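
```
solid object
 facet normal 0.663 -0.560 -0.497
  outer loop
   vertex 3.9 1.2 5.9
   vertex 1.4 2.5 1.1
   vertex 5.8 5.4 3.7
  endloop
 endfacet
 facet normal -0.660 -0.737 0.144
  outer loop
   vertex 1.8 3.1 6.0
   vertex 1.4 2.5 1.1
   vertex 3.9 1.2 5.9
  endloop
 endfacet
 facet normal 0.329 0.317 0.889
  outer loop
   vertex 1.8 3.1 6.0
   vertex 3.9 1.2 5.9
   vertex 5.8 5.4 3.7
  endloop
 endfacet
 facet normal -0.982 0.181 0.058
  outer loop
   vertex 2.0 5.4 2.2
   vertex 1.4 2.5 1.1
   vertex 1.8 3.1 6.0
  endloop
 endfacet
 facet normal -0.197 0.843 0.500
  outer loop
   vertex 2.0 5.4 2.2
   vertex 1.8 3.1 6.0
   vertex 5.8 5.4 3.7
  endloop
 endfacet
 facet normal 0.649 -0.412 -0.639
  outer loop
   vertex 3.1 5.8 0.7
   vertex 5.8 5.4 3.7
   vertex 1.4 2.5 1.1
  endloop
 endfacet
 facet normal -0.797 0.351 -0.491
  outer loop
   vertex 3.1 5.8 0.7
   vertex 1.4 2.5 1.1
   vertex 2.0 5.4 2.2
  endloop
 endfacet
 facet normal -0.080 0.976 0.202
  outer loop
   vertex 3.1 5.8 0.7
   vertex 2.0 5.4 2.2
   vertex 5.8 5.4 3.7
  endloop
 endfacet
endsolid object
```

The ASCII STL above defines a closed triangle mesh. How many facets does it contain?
8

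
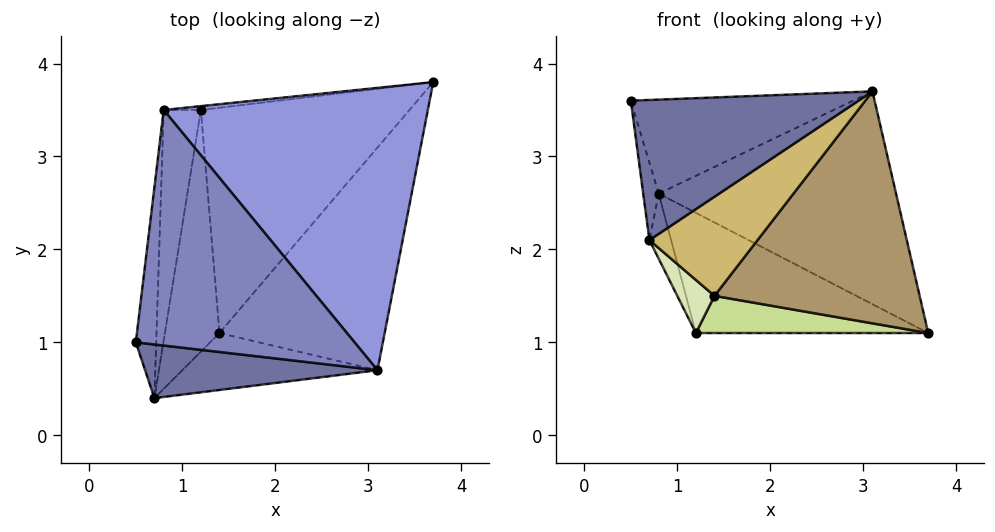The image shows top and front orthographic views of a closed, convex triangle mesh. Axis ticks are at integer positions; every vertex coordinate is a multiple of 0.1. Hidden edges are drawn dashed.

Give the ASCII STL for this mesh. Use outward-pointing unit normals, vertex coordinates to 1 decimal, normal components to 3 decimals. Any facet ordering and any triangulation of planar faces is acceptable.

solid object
 facet normal -0.121 -0.927 0.355
  outer loop
   vertex 0.7 0.4 2.1
   vertex 3.1 0.7 3.7
   vertex 0.5 1.0 3.6
  endloop
 endfacet
 facet normal 0.007 0.371 0.929
  outer loop
   vertex 0.8 3.5 2.6
   vertex 0.5 1.0 3.6
   vertex 3.1 0.7 3.7
  endloop
 endfacet
 facet normal 0.331 0.568 0.754
  outer loop
   vertex 0.8 3.5 2.6
   vertex 3.1 0.7 3.7
   vertex 3.7 3.8 1.1
  endloop
 endfacet
 facet normal -0.119 0.992 -0.032
  outer loop
   vertex 0.8 3.5 2.6
   vertex 3.7 3.8 1.1
   vertex 1.2 3.5 1.1
  endloop
 endfacet
 facet normal -0.986 0.057 -0.154
  outer loop
   vertex 0.8 3.5 2.6
   vertex 0.7 0.4 2.1
   vertex 0.5 1.0 3.6
  endloop
 endfacet
 facet normal -0.964 0.073 -0.257
  outer loop
   vertex 0.8 3.5 2.6
   vertex 1.2 3.5 1.1
   vertex 0.7 0.4 2.1
  endloop
 endfacet
 facet normal 0.020 -0.163 -0.986
  outer loop
   vertex 1.4 1.1 1.5
   vertex 1.2 3.5 1.1
   vertex 3.7 3.8 1.1
  endloop
 endfacet
 facet normal -0.528 -0.182 -0.829
  outer loop
   vertex 1.4 1.1 1.5
   vertex 0.7 0.4 2.1
   vertex 1.2 3.5 1.1
  endloop
 endfacet
 facet normal 0.588 -0.584 -0.560
  outer loop
   vertex 1.4 1.1 1.5
   vertex 3.7 3.8 1.1
   vertex 3.1 0.7 3.7
  endloop
 endfacet
 facet normal 0.403 -0.794 -0.456
  outer loop
   vertex 1.4 1.1 1.5
   vertex 3.1 0.7 3.7
   vertex 0.7 0.4 2.1
  endloop
 endfacet
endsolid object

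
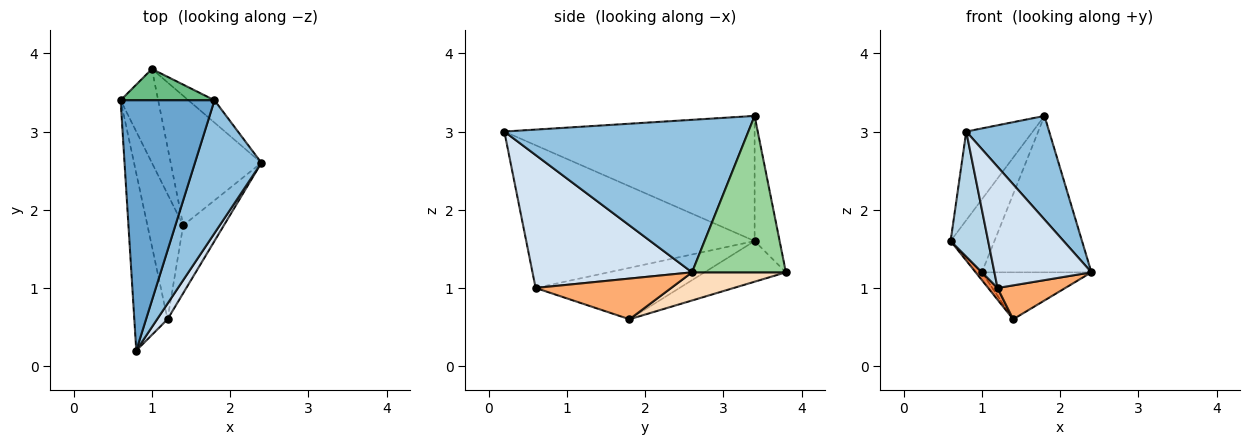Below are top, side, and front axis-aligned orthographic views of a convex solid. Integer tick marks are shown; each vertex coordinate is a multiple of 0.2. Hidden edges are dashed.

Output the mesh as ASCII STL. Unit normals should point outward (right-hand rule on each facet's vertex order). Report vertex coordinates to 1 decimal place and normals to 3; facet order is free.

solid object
 facet normal -0.783 0.208 0.587
  outer loop
   vertex 1.8 3.4 3.2
   vertex 0.6 3.4 1.6
   vertex 0.8 0.2 3.0
  endloop
 endfacet
 facet normal 0.875 -0.297 0.382
  outer loop
   vertex 1.8 3.4 3.2
   vertex 0.8 0.2 3.0
   vertex 2.4 2.6 1.2
  endloop
 endfacet
 facet normal -0.962 -0.158 -0.224
  outer loop
   vertex 1.2 0.6 1.0
   vertex 0.8 0.2 3.0
   vertex 0.6 3.4 1.6
  endloop
 endfacet
 facet normal 0.853 -0.518 0.067
  outer loop
   vertex 1.2 0.6 1.0
   vertex 2.4 2.6 1.2
   vertex 0.8 0.2 3.0
  endloop
 endfacet
 facet normal -0.820 -0.053 -0.570
  outer loop
   vertex 1.4 1.8 0.6
   vertex 1.2 0.6 1.0
   vertex 0.6 3.4 1.6
  endloop
 endfacet
 facet normal 0.667 -0.333 -0.667
  outer loop
   vertex 1.4 1.8 0.6
   vertex 2.4 2.6 1.2
   vertex 1.2 0.6 1.0
  endloop
 endfacet
 facet normal -0.734 0.056 -0.677
  outer loop
   vertex 1.0 3.8 1.2
   vertex 1.4 1.8 0.6
   vertex 0.6 3.4 1.6
  endloop
 endfacet
 facet normal 0.280 0.327 -0.903
  outer loop
   vertex 1.0 3.8 1.2
   vertex 2.4 2.6 1.2
   vertex 1.4 1.8 0.6
  endloop
 endfacet
 facet normal -0.465 0.814 0.349
  outer loop
   vertex 1.0 3.8 1.2
   vertex 0.6 3.4 1.6
   vertex 1.8 3.4 3.2
  endloop
 endfacet
 facet normal 0.647 0.755 -0.108
  outer loop
   vertex 1.0 3.8 1.2
   vertex 1.8 3.4 3.2
   vertex 2.4 2.6 1.2
  endloop
 endfacet
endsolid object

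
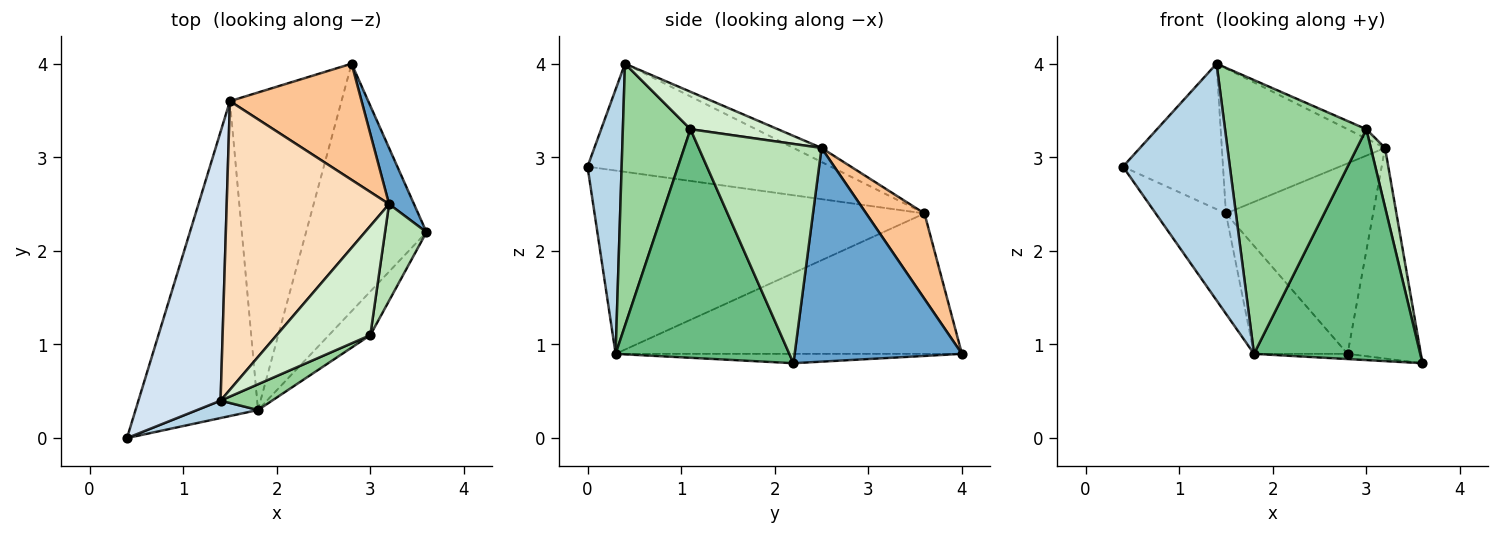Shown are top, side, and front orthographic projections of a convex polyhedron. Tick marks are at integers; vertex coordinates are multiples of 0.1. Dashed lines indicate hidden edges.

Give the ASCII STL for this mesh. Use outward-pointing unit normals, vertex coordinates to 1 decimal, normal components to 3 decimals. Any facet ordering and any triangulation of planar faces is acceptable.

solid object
 facet normal 0.911 0.399 0.106
  outer loop
   vertex 3.2 2.5 3.1
   vertex 3.6 2.2 0.8
   vertex 2.8 4.0 0.9
  endloop
 endfacet
 facet normal -0.077 0.021 -0.997
  outer loop
   vertex 1.8 0.3 0.9
   vertex 2.8 4.0 0.9
   vertex 3.6 2.2 0.8
  endloop
 endfacet
 facet normal 0.303 -0.950 0.070
  outer loop
   vertex 1.8 0.3 0.9
   vertex 1.4 0.4 4.0
   vertex 0.4 0.0 2.9
  endloop
 endfacet
 facet normal -0.757 0.311 0.575
  outer loop
   vertex 1.5 3.6 2.4
   vertex 0.4 0.0 2.9
   vertex 1.4 0.4 4.0
  endloop
 endfacet
 facet normal -0.819 0.174 -0.547
  outer loop
   vertex 1.5 3.6 2.4
   vertex 1.8 0.3 0.9
   vertex 0.4 0.0 2.9
  endloop
 endfacet
 facet normal -0.766 0.207 -0.609
  outer loop
   vertex 1.5 3.6 2.4
   vertex 2.8 4.0 0.9
   vertex 1.8 0.3 0.9
  endloop
 endfacet
 facet normal 0.320 0.809 0.493
  outer loop
   vertex 1.5 3.6 2.4
   vertex 3.2 2.5 3.1
   vertex 2.8 4.0 0.9
  endloop
 endfacet
 facet normal -0.077 0.448 0.891
  outer loop
   vertex 1.5 3.6 2.4
   vertex 1.4 0.4 4.0
   vertex 3.2 2.5 3.1
  endloop
 endfacet
 facet normal 0.716 -0.686 -0.130
  outer loop
   vertex 3.0 1.1 3.3
   vertex 1.8 0.3 0.9
   vertex 3.6 2.2 0.8
  endloop
 endfacet
 facet normal 0.430 -0.899 0.085
  outer loop
   vertex 3.0 1.1 3.3
   vertex 1.4 0.4 4.0
   vertex 1.8 0.3 0.9
  endloop
 endfacet
 facet normal 0.976 -0.113 0.185
  outer loop
   vertex 3.0 1.1 3.3
   vertex 3.6 2.2 0.8
   vertex 3.2 2.5 3.1
  endloop
 endfacet
 facet normal 0.370 0.079 0.926
  outer loop
   vertex 3.0 1.1 3.3
   vertex 3.2 2.5 3.1
   vertex 1.4 0.4 4.0
  endloop
 endfacet
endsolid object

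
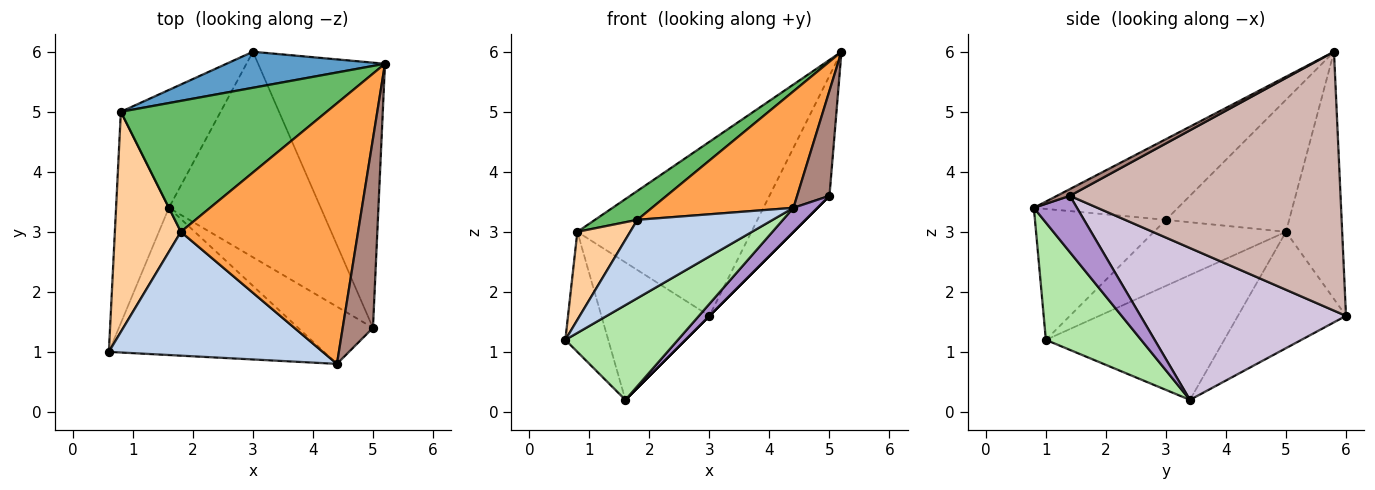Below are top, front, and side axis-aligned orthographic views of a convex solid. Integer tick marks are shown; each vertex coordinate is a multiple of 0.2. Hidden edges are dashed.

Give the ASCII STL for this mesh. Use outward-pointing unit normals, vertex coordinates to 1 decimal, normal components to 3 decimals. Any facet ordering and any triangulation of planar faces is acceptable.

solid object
 facet normal -0.301 0.934 0.193
  outer loop
   vertex 0.8 5.0 3.0
   vertex 5.2 5.8 6.0
   vertex 3.0 6.0 1.6
  endloop
 endfacet
 facet normal -0.460 -0.475 0.751
  outer loop
   vertex 1.8 3.0 3.2
   vertex 0.6 1.0 1.2
   vertex 4.4 0.8 3.4
  endloop
 endfacet
 facet normal -0.384 -0.377 0.843
  outer loop
   vertex 1.8 3.0 3.2
   vertex 4.4 0.8 3.4
   vertex 5.2 5.8 6.0
  endloop
 endfacet
 facet normal -0.680 -0.272 0.680
  outer loop
   vertex 1.8 3.0 3.2
   vertex 0.8 5.0 3.0
   vertex 0.6 1.0 1.2
  endloop
 endfacet
 facet normal -0.531 -0.183 0.827
  outer loop
   vertex 1.8 3.0 3.2
   vertex 5.2 5.8 6.0
   vertex 0.8 5.0 3.0
  endloop
 endfacet
 facet normal 0.417 -0.492 -0.764
  outer loop
   vertex 1.6 3.4 0.2
   vertex 4.4 0.8 3.4
   vertex 0.6 1.0 1.2
  endloop
 endfacet
 facet normal -0.899 0.216 -0.380
  outer loop
   vertex 1.6 3.4 0.2
   vertex 0.6 1.0 1.2
   vertex 0.8 5.0 3.0
  endloop
 endfacet
 facet normal -0.605 0.605 -0.518
  outer loop
   vertex 1.6 3.4 0.2
   vertex 0.8 5.0 3.0
   vertex 3.0 6.0 1.6
  endloop
 endfacet
 facet normal 0.570 -0.318 -0.757
  outer loop
   vertex 5.0 1.4 3.6
   vertex 4.4 0.8 3.4
   vertex 1.6 3.4 0.2
  endloop
 endfacet
 facet normal 0.707 0.000 -0.707
  outer loop
   vertex 5.0 1.4 3.6
   vertex 1.6 3.4 0.2
   vertex 3.0 6.0 1.6
  endloop
 endfacet
 facet normal 0.191 -0.477 0.858
  outer loop
   vertex 5.0 1.4 3.6
   vertex 5.2 5.8 6.0
   vertex 4.4 0.8 3.4
  endloop
 endfacet
 facet normal 0.881 0.195 -0.431
  outer loop
   vertex 5.0 1.4 3.6
   vertex 3.0 6.0 1.6
   vertex 5.2 5.8 6.0
  endloop
 endfacet
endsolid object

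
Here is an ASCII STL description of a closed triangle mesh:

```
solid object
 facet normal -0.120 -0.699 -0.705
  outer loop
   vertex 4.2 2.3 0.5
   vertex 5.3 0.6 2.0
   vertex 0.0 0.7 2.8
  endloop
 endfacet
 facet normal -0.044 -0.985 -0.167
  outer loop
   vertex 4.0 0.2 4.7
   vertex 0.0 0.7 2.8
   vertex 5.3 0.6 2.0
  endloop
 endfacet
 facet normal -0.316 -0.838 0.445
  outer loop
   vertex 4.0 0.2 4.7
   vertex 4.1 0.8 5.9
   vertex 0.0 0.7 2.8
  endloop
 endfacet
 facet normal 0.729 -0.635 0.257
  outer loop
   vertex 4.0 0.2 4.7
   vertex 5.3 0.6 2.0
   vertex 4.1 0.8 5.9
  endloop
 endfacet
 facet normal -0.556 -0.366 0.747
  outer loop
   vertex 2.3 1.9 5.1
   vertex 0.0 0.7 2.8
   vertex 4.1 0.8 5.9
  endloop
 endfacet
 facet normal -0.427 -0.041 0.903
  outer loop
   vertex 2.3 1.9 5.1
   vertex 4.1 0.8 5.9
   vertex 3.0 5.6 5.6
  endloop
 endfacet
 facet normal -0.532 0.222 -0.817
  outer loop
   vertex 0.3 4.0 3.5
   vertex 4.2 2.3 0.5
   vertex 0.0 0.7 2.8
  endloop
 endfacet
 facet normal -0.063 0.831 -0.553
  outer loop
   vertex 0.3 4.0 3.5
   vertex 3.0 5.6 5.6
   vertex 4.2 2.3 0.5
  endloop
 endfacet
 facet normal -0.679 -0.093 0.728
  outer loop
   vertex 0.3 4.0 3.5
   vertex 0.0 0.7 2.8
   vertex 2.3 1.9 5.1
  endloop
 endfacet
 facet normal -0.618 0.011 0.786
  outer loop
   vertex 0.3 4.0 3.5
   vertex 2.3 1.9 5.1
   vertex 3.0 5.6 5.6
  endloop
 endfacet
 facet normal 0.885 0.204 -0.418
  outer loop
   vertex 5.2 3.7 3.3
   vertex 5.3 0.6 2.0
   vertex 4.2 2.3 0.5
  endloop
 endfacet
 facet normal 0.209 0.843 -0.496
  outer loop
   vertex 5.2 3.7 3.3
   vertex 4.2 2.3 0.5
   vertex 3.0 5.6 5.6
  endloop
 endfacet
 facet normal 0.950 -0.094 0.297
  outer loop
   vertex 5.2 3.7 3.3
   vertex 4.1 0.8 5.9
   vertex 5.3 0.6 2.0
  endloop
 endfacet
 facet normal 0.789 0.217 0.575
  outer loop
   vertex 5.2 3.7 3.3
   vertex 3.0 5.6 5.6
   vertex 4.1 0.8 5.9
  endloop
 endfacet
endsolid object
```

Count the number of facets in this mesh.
14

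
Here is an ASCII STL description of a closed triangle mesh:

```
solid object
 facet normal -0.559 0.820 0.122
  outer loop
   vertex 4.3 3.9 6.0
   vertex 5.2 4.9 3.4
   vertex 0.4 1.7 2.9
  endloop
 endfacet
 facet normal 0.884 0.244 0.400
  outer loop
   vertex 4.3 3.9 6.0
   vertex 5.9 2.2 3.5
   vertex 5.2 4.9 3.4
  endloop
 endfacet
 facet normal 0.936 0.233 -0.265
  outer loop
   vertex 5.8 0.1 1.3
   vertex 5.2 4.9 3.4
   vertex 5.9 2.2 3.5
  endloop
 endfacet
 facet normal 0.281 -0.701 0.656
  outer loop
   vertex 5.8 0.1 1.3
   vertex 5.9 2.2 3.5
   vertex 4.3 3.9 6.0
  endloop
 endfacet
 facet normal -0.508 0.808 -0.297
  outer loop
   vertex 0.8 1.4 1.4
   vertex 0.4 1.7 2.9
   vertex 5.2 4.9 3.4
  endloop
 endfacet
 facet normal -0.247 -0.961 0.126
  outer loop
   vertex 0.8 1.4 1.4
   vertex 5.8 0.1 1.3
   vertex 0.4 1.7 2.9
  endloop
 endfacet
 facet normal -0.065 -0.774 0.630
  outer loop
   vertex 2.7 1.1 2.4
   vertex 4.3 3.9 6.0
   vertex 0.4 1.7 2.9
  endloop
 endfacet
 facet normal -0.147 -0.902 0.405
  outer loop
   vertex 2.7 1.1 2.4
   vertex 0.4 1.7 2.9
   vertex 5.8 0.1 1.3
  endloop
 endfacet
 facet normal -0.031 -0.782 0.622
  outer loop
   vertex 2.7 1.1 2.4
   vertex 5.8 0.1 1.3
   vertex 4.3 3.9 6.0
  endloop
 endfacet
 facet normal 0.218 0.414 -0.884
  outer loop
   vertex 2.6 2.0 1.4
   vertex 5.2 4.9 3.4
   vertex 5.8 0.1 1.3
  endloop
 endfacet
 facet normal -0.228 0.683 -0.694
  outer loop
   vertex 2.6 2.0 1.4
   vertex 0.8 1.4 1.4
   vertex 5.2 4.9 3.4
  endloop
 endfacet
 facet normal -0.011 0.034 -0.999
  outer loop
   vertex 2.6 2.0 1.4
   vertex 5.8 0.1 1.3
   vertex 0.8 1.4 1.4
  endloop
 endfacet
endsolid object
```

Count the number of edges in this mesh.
18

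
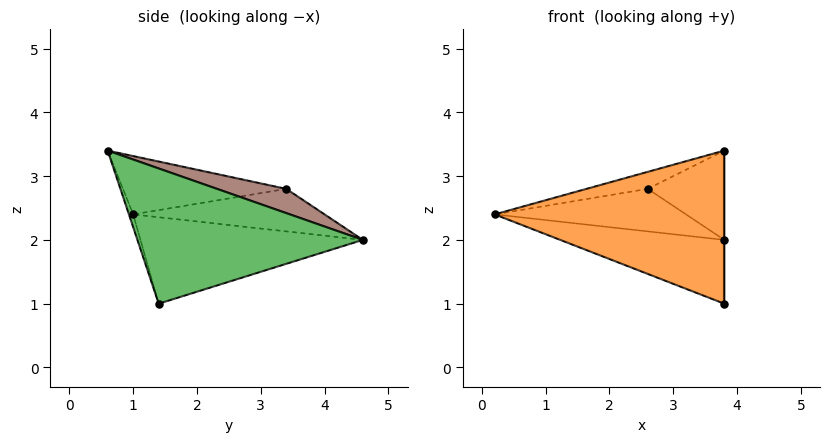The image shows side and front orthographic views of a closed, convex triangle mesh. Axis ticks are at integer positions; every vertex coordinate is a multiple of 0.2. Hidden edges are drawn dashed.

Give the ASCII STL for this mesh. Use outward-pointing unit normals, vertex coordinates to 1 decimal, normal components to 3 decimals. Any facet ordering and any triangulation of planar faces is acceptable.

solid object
 facet normal -0.375 0.277 -0.885
  outer loop
   vertex 3.8 4.6 2.0
   vertex 3.8 1.4 1.0
   vertex 0.2 1.0 2.4
  endloop
 endfacet
 facet normal -0.018 -0.949 -0.316
  outer loop
   vertex 3.8 0.6 3.4
   vertex 0.2 1.0 2.4
   vertex 3.8 1.4 1.0
  endloop
 endfacet
 facet normal 1.000 0.000 0.000
  outer loop
   vertex 3.8 0.6 3.4
   vertex 3.8 1.4 1.0
   vertex 3.8 4.6 2.0
  endloop
 endfacet
 facet normal -0.707 0.707 0.000
  outer loop
   vertex 2.6 3.4 2.8
   vertex 3.8 4.6 2.0
   vertex 0.2 1.0 2.4
  endloop
 endfacet
 facet normal -0.256 0.096 0.962
  outer loop
   vertex 2.6 3.4 2.8
   vertex 0.2 1.0 2.4
   vertex 3.8 0.6 3.4
  endloop
 endfacet
 facet normal 0.286 0.317 0.904
  outer loop
   vertex 2.6 3.4 2.8
   vertex 3.8 0.6 3.4
   vertex 3.8 4.6 2.0
  endloop
 endfacet
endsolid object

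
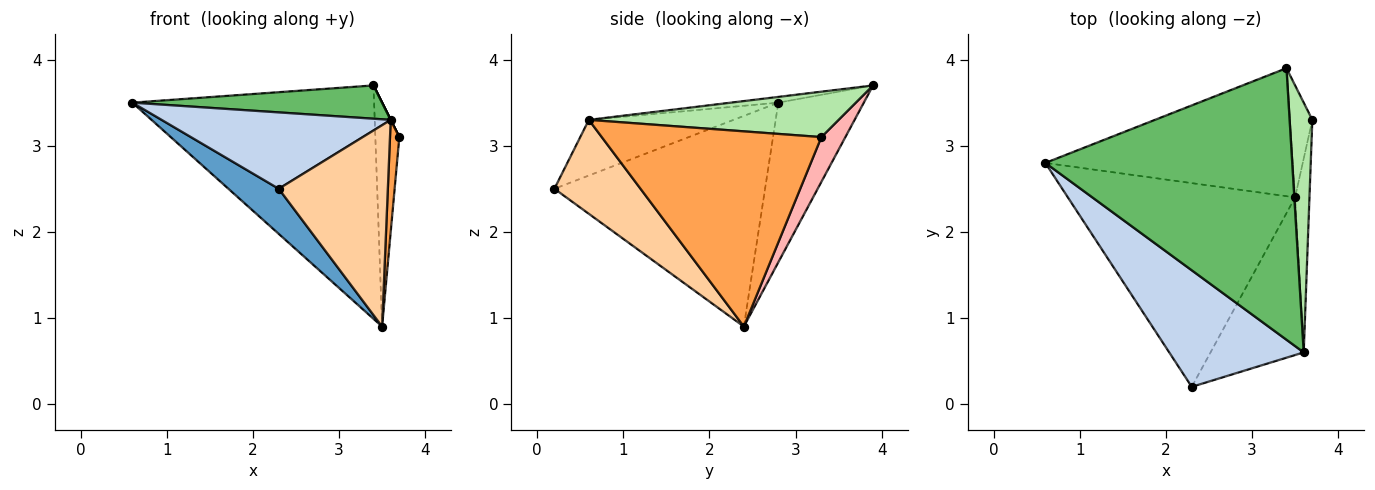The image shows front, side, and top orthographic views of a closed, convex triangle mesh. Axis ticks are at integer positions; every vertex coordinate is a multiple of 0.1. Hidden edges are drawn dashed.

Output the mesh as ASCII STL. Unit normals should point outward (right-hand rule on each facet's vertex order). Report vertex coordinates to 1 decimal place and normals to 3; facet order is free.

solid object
 facet normal -0.671 -0.160 -0.724
  outer loop
   vertex 3.5 2.4 0.9
   vertex 2.3 0.2 2.5
   vertex 0.6 2.8 3.5
  endloop
 endfacet
 facet normal -0.327 -0.518 0.790
  outer loop
   vertex 3.6 0.6 3.3
   vertex 0.6 2.8 3.5
   vertex 2.3 0.2 2.5
  endloop
 endfacet
 facet normal 0.996 -0.042 -0.073
  outer loop
   vertex 3.6 0.6 3.3
   vertex 3.5 2.4 0.9
   vertex 3.7 3.3 3.1
  endloop
 endfacet
 facet normal 0.528 -0.669 -0.524
  outer loop
   vertex 3.6 0.6 3.3
   vertex 2.3 0.2 2.5
   vertex 3.5 2.4 0.9
  endloop
 endfacet
 facet normal -0.023 -0.122 0.992
  outer loop
   vertex 3.4 3.9 3.7
   vertex 0.6 2.8 3.5
   vertex 3.6 0.6 3.3
  endloop
 endfacet
 facet normal 0.894 0.000 0.447
  outer loop
   vertex 3.4 3.9 3.7
   vertex 3.6 0.6 3.3
   vertex 3.7 3.3 3.1
  endloop
 endfacet
 facet normal -0.296 0.837 -0.459
  outer loop
   vertex 3.4 3.9 3.7
   vertex 3.5 2.4 0.9
   vertex 0.6 2.8 3.5
  endloop
 endfacet
 facet normal 0.667 0.667 -0.333
  outer loop
   vertex 3.4 3.9 3.7
   vertex 3.7 3.3 3.1
   vertex 3.5 2.4 0.9
  endloop
 endfacet
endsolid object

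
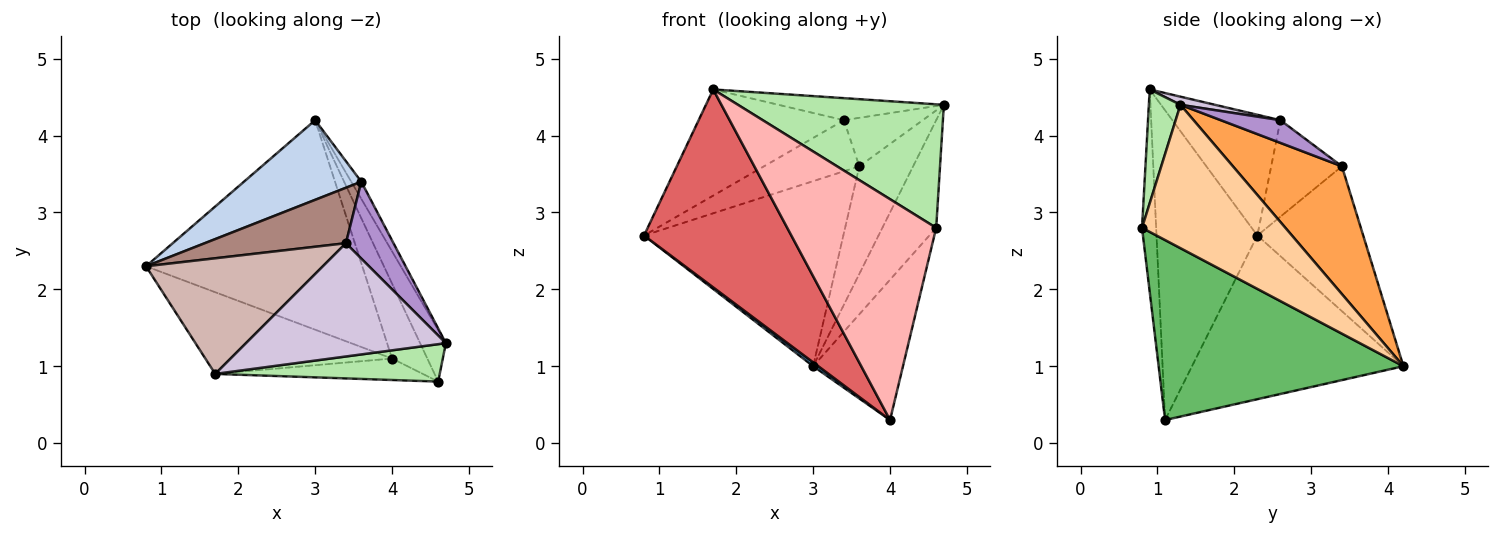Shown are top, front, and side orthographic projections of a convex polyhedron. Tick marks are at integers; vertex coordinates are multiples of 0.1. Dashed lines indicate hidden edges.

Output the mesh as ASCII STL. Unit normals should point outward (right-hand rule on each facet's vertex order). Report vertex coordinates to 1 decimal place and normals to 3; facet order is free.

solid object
 facet normal -0.603 -0.015 -0.797
  outer loop
   vertex 4.0 1.1 0.3
   vertex 0.8 2.3 2.7
   vertex 3.0 4.2 1.0
  endloop
 endfacet
 facet normal -0.439 0.826 0.355
  outer loop
   vertex 3.6 3.4 3.6
   vertex 3.0 4.2 1.0
   vertex 0.8 2.3 2.7
  endloop
 endfacet
 facet normal 0.894 0.442 -0.071
  outer loop
   vertex 3.6 3.4 3.6
   vertex 4.7 1.3 4.4
   vertex 3.0 4.2 1.0
  endloop
 endfacet
 facet normal 0.923 0.347 -0.166
  outer loop
   vertex 4.6 0.8 2.8
   vertex 3.0 4.2 1.0
   vertex 4.7 1.3 4.4
  endloop
 endfacet
 facet normal 0.923 0.339 -0.181
  outer loop
   vertex 4.6 0.8 2.8
   vertex 4.0 1.1 0.3
   vertex 3.0 4.2 1.0
  endloop
 endfacet
 facet normal 0.145 -0.947 0.287
  outer loop
   vertex 1.7 0.9 4.6
   vertex 4.6 0.8 2.8
   vertex 4.7 1.3 4.4
  endloop
 endfacet
 facet normal -0.535 -0.781 -0.322
  outer loop
   vertex 1.7 0.9 4.6
   vertex 0.8 2.3 2.7
   vertex 4.0 1.1 0.3
  endloop
 endfacet
 facet normal -0.094 -0.991 -0.096
  outer loop
   vertex 1.7 0.9 4.6
   vertex 4.0 1.1 0.3
   vertex 4.6 0.8 2.8
  endloop
 endfacet
 facet normal 0.374 0.495 0.784
  outer loop
   vertex 3.4 2.6 4.2
   vertex 4.7 1.3 4.4
   vertex 3.6 3.4 3.6
  endloop
 endfacet
 facet normal 0.040 0.191 0.981
  outer loop
   vertex 3.4 2.6 4.2
   vertex 1.7 0.9 4.6
   vertex 4.7 1.3 4.4
  endloop
 endfacet
 facet normal -0.449 0.605 0.657
  outer loop
   vertex 3.4 2.6 4.2
   vertex 3.6 3.4 3.6
   vertex 0.8 2.3 2.7
  endloop
 endfacet
 facet normal -0.449 0.604 0.658
  outer loop
   vertex 3.4 2.6 4.2
   vertex 0.8 2.3 2.7
   vertex 1.7 0.9 4.6
  endloop
 endfacet
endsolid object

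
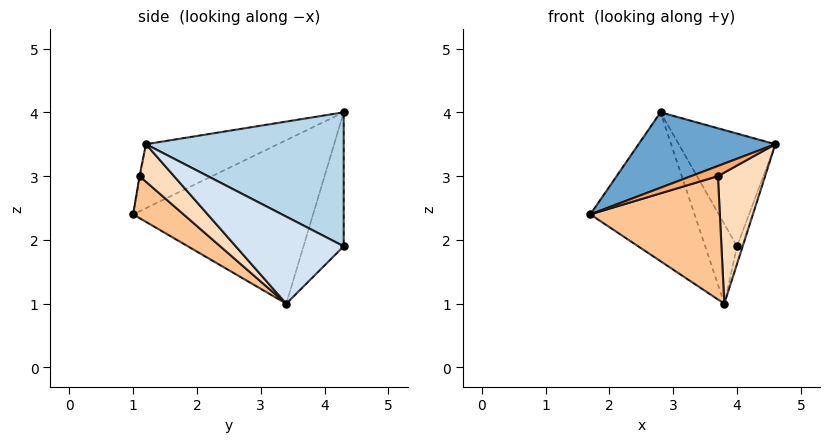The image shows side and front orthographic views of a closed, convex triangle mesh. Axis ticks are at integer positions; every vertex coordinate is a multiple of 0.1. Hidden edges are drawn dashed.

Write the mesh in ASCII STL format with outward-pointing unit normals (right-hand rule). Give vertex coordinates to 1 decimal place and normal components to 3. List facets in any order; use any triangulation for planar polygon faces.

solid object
 facet normal -0.315 -0.327 0.891
  outer loop
   vertex 2.8 4.3 4.0
   vertex 1.7 1.0 2.4
   vertex 4.6 1.2 3.5
  endloop
 endfacet
 facet normal -0.792 0.459 -0.402
  outer loop
   vertex 3.8 3.4 1.0
   vertex 1.7 1.0 2.4
   vertex 2.8 4.3 4.0
  endloop
 endfacet
 facet normal 0.799 0.390 0.457
  outer loop
   vertex 4.0 4.3 1.9
   vertex 2.8 4.3 4.0
   vertex 4.6 1.2 3.5
  endloop
 endfacet
 facet normal 0.963 0.050 -0.264
  outer loop
   vertex 4.0 4.3 1.9
   vertex 4.6 1.2 3.5
   vertex 3.8 3.4 1.0
  endloop
 endfacet
 facet normal -0.715 0.567 -0.409
  outer loop
   vertex 4.0 4.3 1.9
   vertex 3.8 3.4 1.0
   vertex 2.8 4.3 4.0
  endloop
 endfacet
 facet normal -0.021 -0.972 0.233
  outer loop
   vertex 3.7 1.1 3.0
   vertex 4.6 1.2 3.5
   vertex 1.7 1.0 2.4
  endloop
 endfacet
 facet normal 0.250 -0.642 -0.725
  outer loop
   vertex 3.7 1.1 3.0
   vertex 1.7 1.0 2.4
   vertex 3.8 3.4 1.0
  endloop
 endfacet
 facet normal 0.438 -0.601 -0.669
  outer loop
   vertex 3.7 1.1 3.0
   vertex 3.8 3.4 1.0
   vertex 4.6 1.2 3.5
  endloop
 endfacet
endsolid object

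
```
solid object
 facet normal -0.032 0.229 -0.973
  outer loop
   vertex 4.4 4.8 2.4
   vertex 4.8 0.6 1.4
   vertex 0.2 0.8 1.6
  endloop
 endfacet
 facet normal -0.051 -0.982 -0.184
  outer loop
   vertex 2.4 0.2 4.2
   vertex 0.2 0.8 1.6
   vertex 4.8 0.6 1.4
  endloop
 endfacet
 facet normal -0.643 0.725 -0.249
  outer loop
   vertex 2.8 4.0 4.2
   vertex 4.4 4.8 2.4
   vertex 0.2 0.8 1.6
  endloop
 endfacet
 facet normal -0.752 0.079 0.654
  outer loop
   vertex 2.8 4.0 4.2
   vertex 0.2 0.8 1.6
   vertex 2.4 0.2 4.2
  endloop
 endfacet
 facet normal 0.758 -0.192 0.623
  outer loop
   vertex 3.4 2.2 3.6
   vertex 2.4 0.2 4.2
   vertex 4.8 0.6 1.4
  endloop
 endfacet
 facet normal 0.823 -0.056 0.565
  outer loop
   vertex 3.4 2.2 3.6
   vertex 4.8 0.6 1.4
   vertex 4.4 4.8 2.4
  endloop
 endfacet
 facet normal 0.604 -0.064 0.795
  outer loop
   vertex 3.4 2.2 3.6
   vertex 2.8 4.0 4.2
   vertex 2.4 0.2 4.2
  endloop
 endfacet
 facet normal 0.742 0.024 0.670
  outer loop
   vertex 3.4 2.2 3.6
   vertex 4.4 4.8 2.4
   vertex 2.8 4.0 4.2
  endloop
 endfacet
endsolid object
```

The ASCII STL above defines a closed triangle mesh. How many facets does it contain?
8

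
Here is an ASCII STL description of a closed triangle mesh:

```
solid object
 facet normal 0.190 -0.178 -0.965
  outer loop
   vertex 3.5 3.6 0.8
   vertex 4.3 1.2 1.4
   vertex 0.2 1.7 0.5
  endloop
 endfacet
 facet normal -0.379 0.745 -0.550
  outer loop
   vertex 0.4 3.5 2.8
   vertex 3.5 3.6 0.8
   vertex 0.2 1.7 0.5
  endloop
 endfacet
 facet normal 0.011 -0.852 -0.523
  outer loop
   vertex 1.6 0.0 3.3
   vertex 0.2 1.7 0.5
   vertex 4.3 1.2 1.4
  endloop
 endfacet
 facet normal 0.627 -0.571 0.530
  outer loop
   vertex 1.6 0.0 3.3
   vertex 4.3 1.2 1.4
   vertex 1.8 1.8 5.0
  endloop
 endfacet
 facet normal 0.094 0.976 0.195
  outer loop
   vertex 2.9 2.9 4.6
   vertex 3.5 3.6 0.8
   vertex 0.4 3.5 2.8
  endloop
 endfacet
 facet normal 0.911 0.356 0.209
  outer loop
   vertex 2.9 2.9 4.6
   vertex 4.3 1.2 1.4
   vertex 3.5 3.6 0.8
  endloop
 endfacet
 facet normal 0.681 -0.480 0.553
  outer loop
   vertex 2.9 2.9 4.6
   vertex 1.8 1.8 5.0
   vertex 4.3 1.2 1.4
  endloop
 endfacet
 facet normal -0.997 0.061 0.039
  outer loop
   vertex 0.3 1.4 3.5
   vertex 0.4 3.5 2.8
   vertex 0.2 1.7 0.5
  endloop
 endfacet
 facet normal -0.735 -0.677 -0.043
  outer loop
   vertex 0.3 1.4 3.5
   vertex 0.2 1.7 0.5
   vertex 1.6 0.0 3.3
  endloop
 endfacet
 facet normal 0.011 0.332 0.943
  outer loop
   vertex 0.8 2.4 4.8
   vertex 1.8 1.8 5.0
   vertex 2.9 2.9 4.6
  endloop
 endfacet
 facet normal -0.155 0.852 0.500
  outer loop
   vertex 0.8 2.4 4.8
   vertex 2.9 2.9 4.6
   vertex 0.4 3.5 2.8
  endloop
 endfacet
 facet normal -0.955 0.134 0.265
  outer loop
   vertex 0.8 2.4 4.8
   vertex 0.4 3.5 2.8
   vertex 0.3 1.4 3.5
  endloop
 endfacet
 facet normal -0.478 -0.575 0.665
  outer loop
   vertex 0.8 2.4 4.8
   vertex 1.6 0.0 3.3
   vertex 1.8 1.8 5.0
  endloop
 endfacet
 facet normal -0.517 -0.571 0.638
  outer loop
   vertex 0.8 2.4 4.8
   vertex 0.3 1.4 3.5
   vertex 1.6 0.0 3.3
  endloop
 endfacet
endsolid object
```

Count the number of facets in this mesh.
14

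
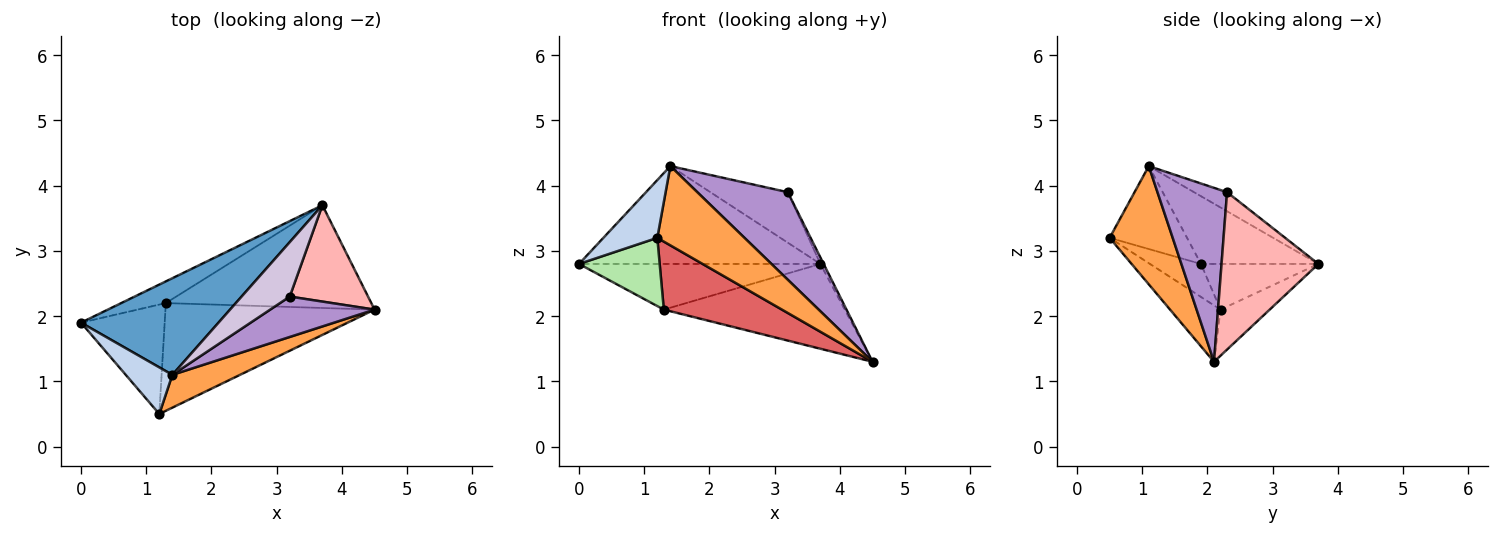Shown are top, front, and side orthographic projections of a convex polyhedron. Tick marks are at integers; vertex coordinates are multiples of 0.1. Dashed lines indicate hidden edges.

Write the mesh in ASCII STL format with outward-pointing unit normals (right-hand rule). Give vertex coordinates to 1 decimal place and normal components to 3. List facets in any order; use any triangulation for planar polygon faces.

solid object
 facet normal -0.327 0.672 0.664
  outer loop
   vertex 1.4 1.1 4.3
   vertex 3.7 3.7 2.8
   vertex 0.0 1.9 2.8
  endloop
 endfacet
 facet normal -0.745 -0.519 0.419
  outer loop
   vertex 1.2 0.5 3.2
   vertex 1.4 1.1 4.3
   vertex 0.0 1.9 2.8
  endloop
 endfacet
 facet normal 0.556 -0.768 0.318
  outer loop
   vertex 1.2 0.5 3.2
   vertex 4.5 2.1 1.3
   vertex 1.4 1.1 4.3
  endloop
 endfacet
 facet normal -0.402 0.827 -0.393
  outer loop
   vertex 1.3 2.2 2.1
   vertex 0.0 1.9 2.8
   vertex 3.7 3.7 2.8
  endloop
 endfacet
 facet normal -0.170 0.627 -0.760
  outer loop
   vertex 1.3 2.2 2.1
   vertex 3.7 3.7 2.8
   vertex 4.5 2.1 1.3
  endloop
 endfacet
 facet normal -0.317 -0.502 -0.805
  outer loop
   vertex 1.3 2.2 2.1
   vertex 1.2 0.5 3.2
   vertex 0.0 1.9 2.8
  endloop
 endfacet
 facet normal -0.222 -0.520 -0.824
  outer loop
   vertex 1.3 2.2 2.1
   vertex 4.5 2.1 1.3
   vertex 1.2 0.5 3.2
  endloop
 endfacet
 facet normal 0.895 0.030 0.445
  outer loop
   vertex 3.2 2.3 3.9
   vertex 4.5 2.1 1.3
   vertex 3.7 3.7 2.8
  endloop
 endfacet
 facet normal 0.573 -0.744 0.344
  outer loop
   vertex 3.2 2.3 3.9
   vertex 1.4 1.1 4.3
   vertex 4.5 2.1 1.3
  endloop
 endfacet
 facet normal -0.279 0.653 0.704
  outer loop
   vertex 3.2 2.3 3.9
   vertex 3.7 3.7 2.8
   vertex 1.4 1.1 4.3
  endloop
 endfacet
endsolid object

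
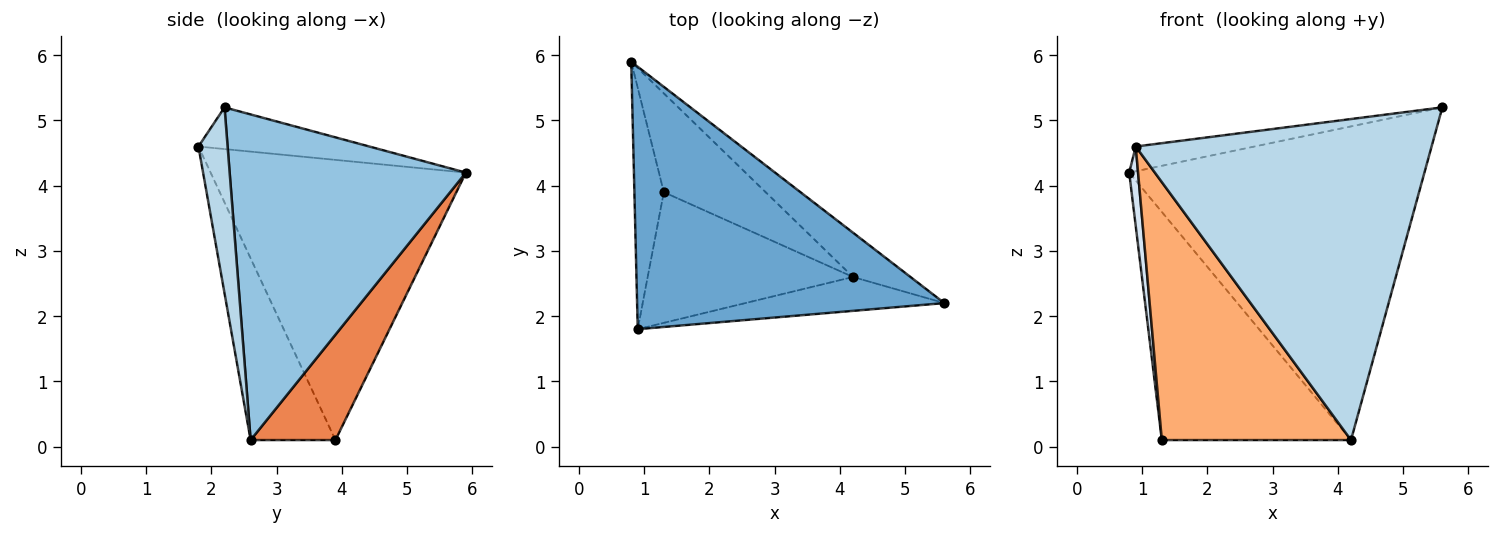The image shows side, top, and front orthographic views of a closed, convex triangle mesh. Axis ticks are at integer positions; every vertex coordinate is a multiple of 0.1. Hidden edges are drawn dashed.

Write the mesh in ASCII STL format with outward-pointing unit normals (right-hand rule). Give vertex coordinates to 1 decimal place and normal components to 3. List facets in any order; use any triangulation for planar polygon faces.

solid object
 facet normal -0.134 0.093 0.987
  outer loop
   vertex 0.9 1.8 4.6
   vertex 5.6 2.2 5.2
   vertex 0.8 5.9 4.2
  endloop
 endfacet
 facet normal 0.621 0.776 -0.110
  outer loop
   vertex 4.2 2.6 0.1
   vertex 0.8 5.9 4.2
   vertex 5.6 2.2 5.2
  endloop
 endfacet
 facet normal 0.098 -0.990 -0.104
  outer loop
   vertex 4.2 2.6 0.1
   vertex 5.6 2.2 5.2
   vertex 0.9 1.8 4.6
  endloop
 endfacet
 facet normal -0.994 -0.034 -0.104
  outer loop
   vertex 1.3 3.9 0.1
   vertex 0.9 1.8 4.6
   vertex 0.8 5.9 4.2
  endloop
 endfacet
 facet normal 0.380 0.849 -0.368
  outer loop
   vertex 1.3 3.9 0.1
   vertex 0.8 5.9 4.2
   vertex 4.2 2.6 0.1
  endloop
 endfacet
 facet normal -0.371 -0.828 -0.420
  outer loop
   vertex 1.3 3.9 0.1
   vertex 4.2 2.6 0.1
   vertex 0.9 1.8 4.6
  endloop
 endfacet
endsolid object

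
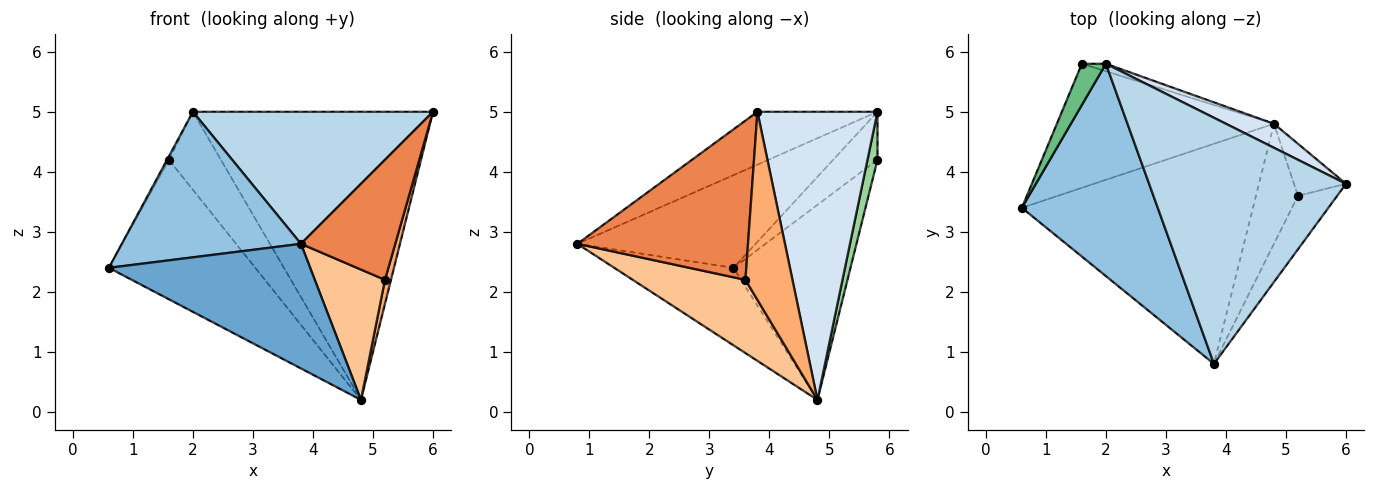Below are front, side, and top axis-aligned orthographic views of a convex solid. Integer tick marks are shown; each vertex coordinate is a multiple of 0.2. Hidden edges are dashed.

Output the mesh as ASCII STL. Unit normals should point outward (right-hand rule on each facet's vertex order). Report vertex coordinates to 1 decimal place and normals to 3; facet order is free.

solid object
 facet normal -0.280 -0.473 -0.835
  outer loop
   vertex 4.8 4.8 0.2
   vertex 3.8 0.8 2.8
   vertex 0.6 3.4 2.4
  endloop
 endfacet
 facet normal -0.490 -0.493 0.719
  outer loop
   vertex 2.0 5.8 5.0
   vertex 0.6 3.4 2.4
   vertex 3.8 0.8 2.8
  endloop
 endfacet
 facet normal -0.230 -0.460 0.858
  outer loop
   vertex 2.0 5.8 5.0
   vertex 3.8 0.8 2.8
   vertex 6.0 3.8 5.0
  endloop
 endfacet
 facet normal 0.446 0.892 0.074
  outer loop
   vertex 2.0 5.8 5.0
   vertex 6.0 3.8 5.0
   vertex 4.8 4.8 0.2
  endloop
 endfacet
 facet normal 0.856 -0.473 -0.211
  outer loop
   vertex 5.2 3.6 2.2
   vertex 6.0 3.8 5.0
   vertex 3.8 0.8 2.8
  endloop
 endfacet
 facet normal 0.957 -0.122 -0.265
  outer loop
   vertex 5.2 3.6 2.2
   vertex 4.8 4.8 0.2
   vertex 6.0 3.8 5.0
  endloop
 endfacet
 facet normal 0.763 -0.475 -0.438
  outer loop
   vertex 5.2 3.6 2.2
   vertex 3.8 0.8 2.8
   vertex 4.8 4.8 0.2
  endloop
 endfacet
 facet normal -0.513 0.642 -0.571
  outer loop
   vertex 1.6 5.8 4.2
   vertex 4.8 4.8 0.2
   vertex 0.6 3.4 2.4
  endloop
 endfacet
 facet normal -0.894 0.037 0.447
  outer loop
   vertex 1.6 5.8 4.2
   vertex 0.6 3.4 2.4
   vertex 2.0 5.8 5.0
  endloop
 endfacet
 facet normal 0.188 0.978 -0.094
  outer loop
   vertex 1.6 5.8 4.2
   vertex 2.0 5.8 5.0
   vertex 4.8 4.8 0.2
  endloop
 endfacet
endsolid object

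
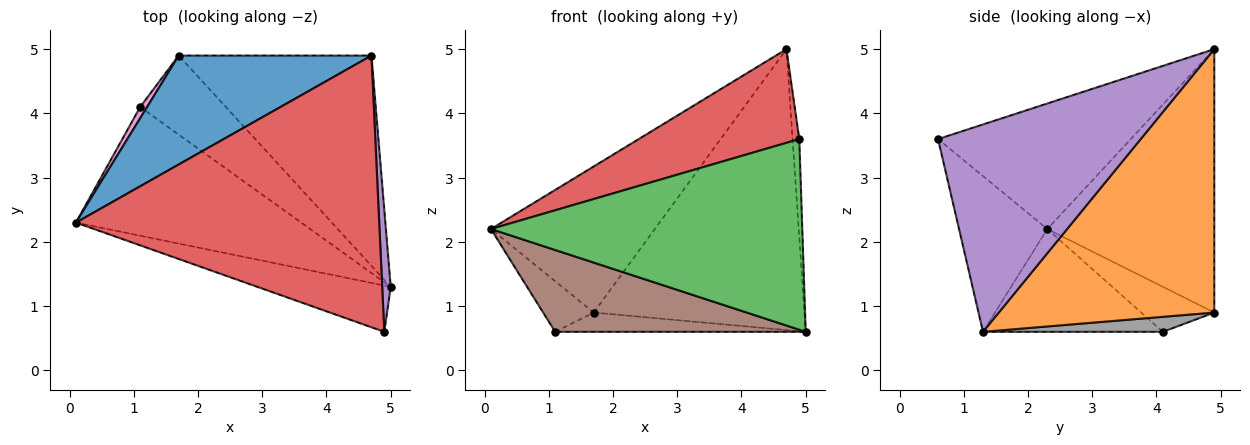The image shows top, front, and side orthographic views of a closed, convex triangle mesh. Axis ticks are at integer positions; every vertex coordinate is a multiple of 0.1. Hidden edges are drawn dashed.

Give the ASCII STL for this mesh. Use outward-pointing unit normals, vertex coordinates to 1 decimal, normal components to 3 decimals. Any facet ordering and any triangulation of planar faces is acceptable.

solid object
 facet normal -0.633 0.621 0.463
  outer loop
   vertex 1.7 4.9 0.9
   vertex 0.1 2.3 2.2
   vertex 4.7 4.9 5.0
  endloop
 endfacet
 facet normal 0.634 0.619 -0.464
  outer loop
   vertex 1.7 4.9 0.9
   vertex 4.7 4.9 5.0
   vertex 5.0 1.3 0.6
  endloop
 endfacet
 facet normal -0.265 -0.937 -0.227
  outer loop
   vertex 4.9 0.6 3.6
   vertex 0.1 2.3 2.2
   vertex 5.0 1.3 0.6
  endloop
 endfacet
 facet normal -0.364 -0.304 0.880
  outer loop
   vertex 4.9 0.6 3.6
   vertex 4.7 4.9 5.0
   vertex 0.1 2.3 2.2
  endloop
 endfacet
 facet normal 0.999 0.033 0.041
  outer loop
   vertex 4.9 0.6 3.6
   vertex 5.0 1.3 0.6
   vertex 4.7 4.9 5.0
  endloop
 endfacet
 facet normal -0.359 -0.500 -0.788
  outer loop
   vertex 1.1 4.1 0.6
   vertex 5.0 1.3 0.6
   vertex 0.1 2.3 2.2
  endloop
 endfacet
 facet normal -0.816 0.565 0.125
  outer loop
   vertex 1.1 4.1 0.6
   vertex 0.1 2.3 2.2
   vertex 1.7 4.9 0.9
  endloop
 endfacet
 facet normal 0.168 0.233 -0.958
  outer loop
   vertex 1.1 4.1 0.6
   vertex 1.7 4.9 0.9
   vertex 5.0 1.3 0.6
  endloop
 endfacet
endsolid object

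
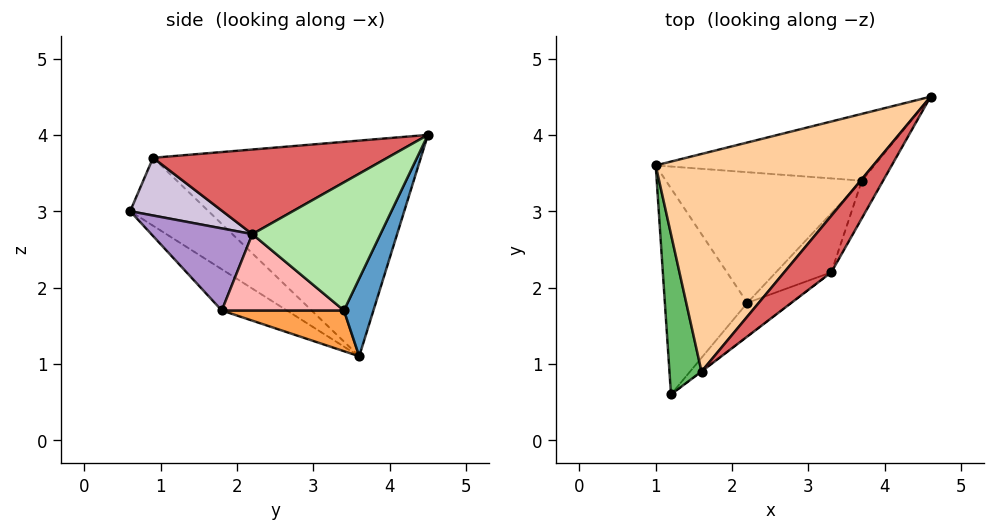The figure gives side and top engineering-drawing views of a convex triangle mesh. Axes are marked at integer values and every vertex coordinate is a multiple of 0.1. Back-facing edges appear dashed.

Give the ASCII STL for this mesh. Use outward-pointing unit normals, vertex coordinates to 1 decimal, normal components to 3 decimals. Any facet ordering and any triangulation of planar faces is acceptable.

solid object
 facet normal 0.170 0.861 -0.479
  outer loop
   vertex 3.7 3.4 1.7
   vertex 1.0 3.6 1.1
   vertex 4.6 4.5 4.0
  endloop
 endfacet
 facet normal -0.384 -0.512 -0.768
  outer loop
   vertex 2.2 1.8 1.7
   vertex 1.2 0.6 3.0
   vertex 1.0 3.6 1.1
  endloop
 endfacet
 facet normal 0.200 -0.187 -0.962
  outer loop
   vertex 2.2 1.8 1.7
   vertex 1.0 3.6 1.1
   vertex 3.7 3.4 1.7
  endloop
 endfacet
 facet normal -0.623 0.467 0.628
  outer loop
   vertex 1.6 0.9 3.7
   vertex 4.6 4.5 4.0
   vertex 1.0 3.6 1.1
  endloop
 endfacet
 facet normal -0.885 0.206 0.418
  outer loop
   vertex 1.6 0.9 3.7
   vertex 1.0 3.6 1.1
   vertex 1.2 0.6 3.0
  endloop
 endfacet
 facet normal 0.894 -0.422 -0.148
  outer loop
   vertex 3.3 2.2 2.7
   vertex 3.7 3.4 1.7
   vertex 4.6 4.5 4.0
  endloop
 endfacet
 facet normal 0.693 -0.609 0.385
  outer loop
   vertex 3.3 2.2 2.7
   vertex 4.6 4.5 4.0
   vertex 1.6 0.9 3.7
  endloop
 endfacet
 facet normal 0.645 -0.605 -0.468
  outer loop
   vertex 3.3 2.2 2.7
   vertex 2.2 1.8 1.7
   vertex 3.7 3.4 1.7
  endloop
 endfacet
 facet normal 0.552 -0.780 -0.295
  outer loop
   vertex 3.3 2.2 2.7
   vertex 1.2 0.6 3.0
   vertex 2.2 1.8 1.7
  endloop
 endfacet
 facet normal 0.606 -0.796 -0.005
  outer loop
   vertex 3.3 2.2 2.7
   vertex 1.6 0.9 3.7
   vertex 1.2 0.6 3.0
  endloop
 endfacet
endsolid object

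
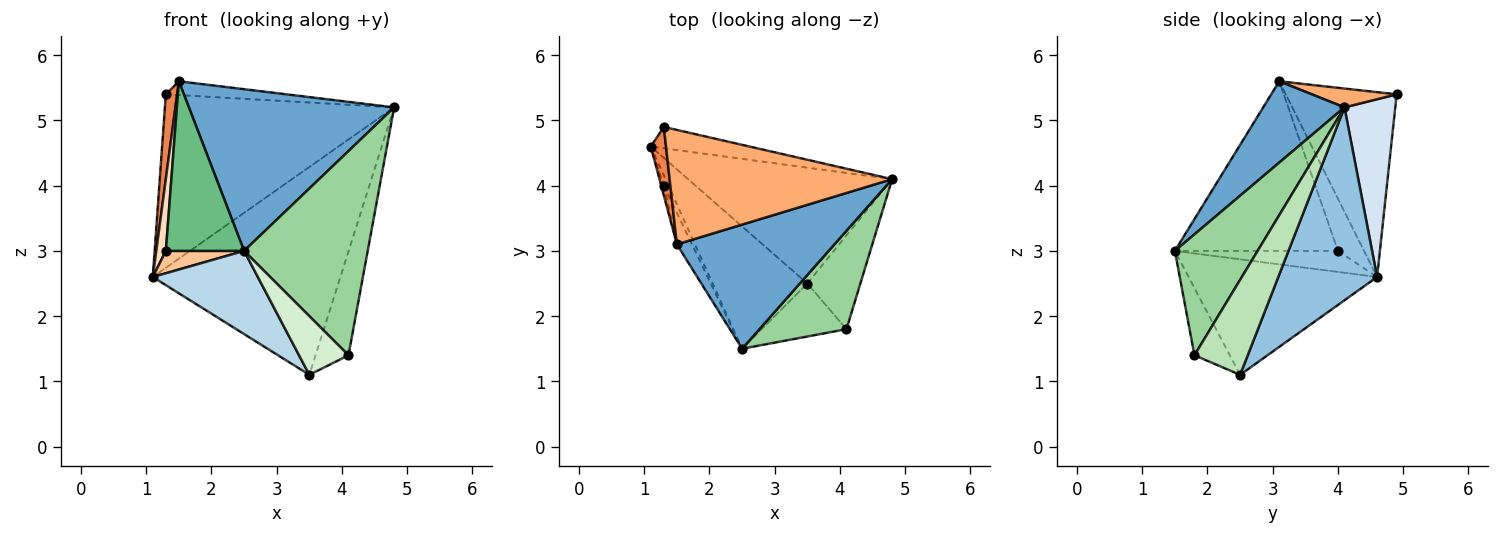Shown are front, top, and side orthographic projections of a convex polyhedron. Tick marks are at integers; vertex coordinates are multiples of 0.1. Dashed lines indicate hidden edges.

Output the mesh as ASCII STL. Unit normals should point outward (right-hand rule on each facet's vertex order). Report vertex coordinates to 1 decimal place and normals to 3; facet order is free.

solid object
 facet normal 0.300 -0.757 0.581
  outer loop
   vertex 1.5 3.1 5.6
   vertex 2.5 1.5 3.0
   vertex 4.8 4.1 5.2
  endloop
 endfacet
 facet normal 0.418 0.794 -0.442
  outer loop
   vertex 3.5 2.5 1.1
   vertex 1.1 4.6 2.6
   vertex 4.8 4.1 5.2
  endloop
 endfacet
 facet normal -0.710 -0.396 -0.582
  outer loop
   vertex 3.5 2.5 1.1
   vertex 2.5 1.5 3.0
   vertex 1.1 4.6 2.6
  endloop
 endfacet
 facet normal 0.215 0.969 -0.119
  outer loop
   vertex 1.3 4.9 5.4
   vertex 4.8 4.1 5.2
   vertex 1.1 4.6 2.6
  endloop
 endfacet
 facet normal -0.992 -0.101 0.082
  outer loop
   vertex 1.3 4.9 5.4
   vertex 1.1 4.6 2.6
   vertex 1.5 3.1 5.6
  endloop
 endfacet
 facet normal 0.084 0.119 0.989
  outer loop
   vertex 1.3 4.9 5.4
   vertex 1.5 3.1 5.6
   vertex 4.8 4.1 5.2
  endloop
 endfacet
 facet normal -0.884 -0.424 -0.195
  outer loop
   vertex 1.3 4.0 3.0
   vertex 1.1 4.6 2.6
   vertex 2.5 1.5 3.0
  endloop
 endfacet
 facet normal -0.938 -0.344 -0.047
  outer loop
   vertex 1.3 4.0 3.0
   vertex 1.5 3.1 5.6
   vertex 1.1 4.6 2.6
  endloop
 endfacet
 facet normal -0.899 -0.431 -0.080
  outer loop
   vertex 1.3 4.0 3.0
   vertex 2.5 1.5 3.0
   vertex 1.5 3.1 5.6
  endloop
 endfacet
 facet normal 0.516 -0.771 0.372
  outer loop
   vertex 4.1 1.8 1.4
   vertex 4.8 4.1 5.2
   vertex 2.5 1.5 3.0
  endloop
 endfacet
 facet normal 0.768 0.475 -0.429
  outer loop
   vertex 4.1 1.8 1.4
   vertex 3.5 2.5 1.1
   vertex 4.8 4.1 5.2
  endloop
 endfacet
 facet normal -0.469 -0.656 -0.592
  outer loop
   vertex 4.1 1.8 1.4
   vertex 2.5 1.5 3.0
   vertex 3.5 2.5 1.1
  endloop
 endfacet
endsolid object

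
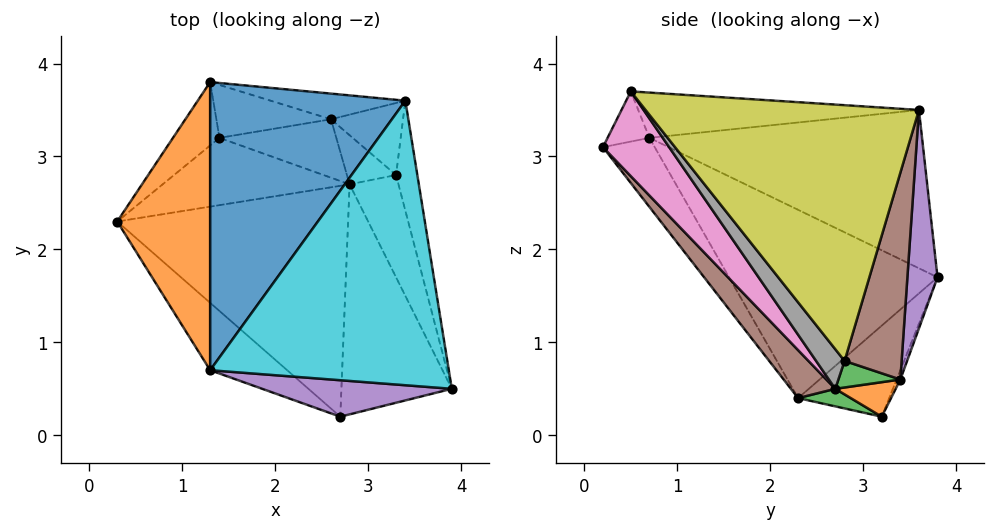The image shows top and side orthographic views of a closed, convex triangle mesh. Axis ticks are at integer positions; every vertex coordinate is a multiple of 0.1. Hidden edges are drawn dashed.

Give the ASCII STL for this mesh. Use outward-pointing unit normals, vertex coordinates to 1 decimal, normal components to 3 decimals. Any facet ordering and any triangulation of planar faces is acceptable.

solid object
 facet normal -0.634 0.703 -0.323
  outer loop
   vertex 1.4 3.2 0.2
   vertex 0.3 2.3 0.4
   vertex 1.3 3.8 1.7
  endloop
 endfacet
 facet normal -0.877 0.209 0.433
  outer loop
   vertex 1.3 0.7 3.2
   vertex 1.3 3.8 1.7
   vertex 0.3 2.3 0.4
  endloop
 endfacet
 facet normal 0.089 -0.318 -0.944
  outer loop
   vertex 2.8 2.7 0.5
   vertex 0.3 2.3 0.4
   vertex 1.4 3.2 0.2
  endloop
 endfacet
 facet normal -0.335 -0.865 -0.374
  outer loop
   vertex 2.7 0.2 3.1
   vertex 1.3 0.7 3.2
   vertex 0.3 2.3 0.4
  endloop
 endfacet
 facet normal -0.189 -0.673 0.715
  outer loop
   vertex 2.7 0.2 3.1
   vertex 3.9 0.5 3.7
   vertex 1.3 0.7 3.2
  endloop
 endfacet
 facet normal 0.142 -0.716 -0.683
  outer loop
   vertex 2.7 0.2 3.1
   vertex 0.3 2.3 0.4
   vertex 2.8 2.7 0.5
  endloop
 endfacet
 facet normal 0.464 -0.647 -0.605
  outer loop
   vertex 2.7 0.2 3.1
   vertex 2.8 2.7 0.5
   vertex 3.9 0.5 3.7
  endloop
 endfacet
 facet normal 0.488 -0.632 -0.602
  outer loop
   vertex 3.3 2.8 0.8
   vertex 3.9 0.5 3.7
   vertex 2.8 2.7 0.5
  endloop
 endfacet
 facet normal 0.985 0.154 -0.082
  outer loop
   vertex 3.4 3.6 3.5
   vertex 3.9 0.5 3.7
   vertex 3.3 2.8 0.8
  endloop
 endfacet
 facet normal -0.186 0.033 0.982
  outer loop
   vertex 3.4 3.6 3.5
   vertex 1.3 0.7 3.2
   vertex 3.9 0.5 3.7
  endloop
 endfacet
 facet normal -0.590 0.352 0.727
  outer loop
   vertex 3.4 3.6 3.5
   vertex 1.3 3.8 1.7
   vertex 1.3 0.7 3.2
  endloop
 endfacet
 facet normal 0.277 0.213 -0.937
  outer loop
   vertex 2.6 3.4 0.6
   vertex 2.8 2.7 0.5
   vertex 1.4 3.2 0.2
  endloop
 endfacet
 facet normal 0.460 0.253 -0.851
  outer loop
   vertex 2.6 3.4 0.6
   vertex 3.3 2.8 0.8
   vertex 2.8 2.7 0.5
  endloop
 endfacet
 facet normal -0.030 0.927 -0.373
  outer loop
   vertex 2.6 3.4 0.6
   vertex 1.4 3.2 0.2
   vertex 1.3 3.8 1.7
  endloop
 endfacet
 facet normal 0.197 0.973 -0.121
  outer loop
   vertex 2.6 3.4 0.6
   vertex 1.3 3.8 1.7
   vertex 3.4 3.6 3.5
  endloop
 endfacet
 facet normal 0.670 0.704 -0.234
  outer loop
   vertex 2.6 3.4 0.6
   vertex 3.4 3.6 3.5
   vertex 3.3 2.8 0.8
  endloop
 endfacet
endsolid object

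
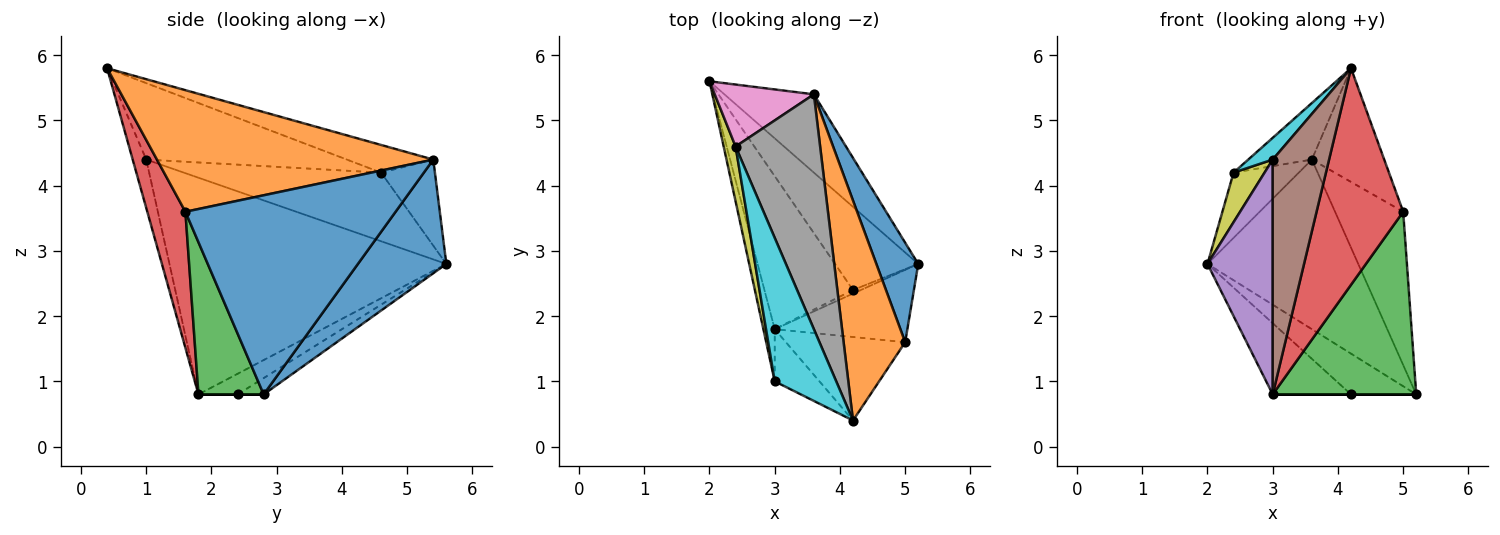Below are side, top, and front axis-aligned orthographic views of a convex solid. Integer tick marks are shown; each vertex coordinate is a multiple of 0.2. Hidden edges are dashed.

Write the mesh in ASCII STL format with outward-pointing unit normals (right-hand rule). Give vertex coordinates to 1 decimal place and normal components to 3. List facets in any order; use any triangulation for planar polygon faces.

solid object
 facet normal 0.470 0.801 -0.370
  outer loop
   vertex 3.6 5.4 4.4
   vertex 5.2 2.8 0.8
   vertex 2.0 5.6 2.8
  endloop
 endfacet
 facet normal -0.173 0.433 -0.884
  outer loop
   vertex 4.2 2.4 0.8
   vertex 2.0 5.6 2.8
   vertex 5.2 2.8 0.8
  endloop
 endfacet
 facet normal -0.206 0.413 -0.887
  outer loop
   vertex 4.2 2.4 0.8
   vertex 3.0 1.8 0.8
   vertex 2.0 5.6 2.8
  endloop
 endfacet
 facet normal 0.000 0.000 -1.000
  outer loop
   vertex 4.2 2.4 0.8
   vertex 5.2 2.8 0.8
   vertex 3.0 1.8 0.8
  endloop
 endfacet
 facet normal -0.972 -0.229 -0.051
  outer loop
   vertex 3.0 1.0 4.4
   vertex 2.0 5.6 2.8
   vertex 3.0 1.8 0.8
  endloop
 endfacet
 facet normal -0.229 -0.950 -0.211
  outer loop
   vertex 3.0 1.0 4.4
   vertex 3.0 1.8 0.8
   vertex 4.2 0.4 5.8
  endloop
 endfacet
 facet normal -0.513 0.622 0.591
  outer loop
   vertex 2.4 4.6 4.2
   vertex 3.6 5.4 4.4
   vertex 2.0 5.6 2.8
  endloop
 endfacet
 facet normal -0.303 0.223 0.926
  outer loop
   vertex 2.4 4.6 4.2
   vertex 4.2 0.4 5.8
   vertex 3.6 5.4 4.4
  endloop
 endfacet
 facet normal -0.974 -0.153 0.169
  outer loop
   vertex 2.4 4.6 4.2
   vertex 2.0 5.6 2.8
   vertex 3.0 1.0 4.4
  endloop
 endfacet
 facet normal -0.776 -0.095 0.624
  outer loop
   vertex 2.4 4.6 4.2
   vertex 3.0 1.0 4.4
   vertex 4.2 0.4 5.8
  endloop
 endfacet
 facet normal 0.933 0.302 0.196
  outer loop
   vertex 5.0 1.6 3.6
   vertex 5.2 2.8 0.8
   vertex 3.6 5.4 4.4
  endloop
 endfacet
 facet normal 0.869 0.227 0.440
  outer loop
   vertex 5.0 1.6 3.6
   vertex 3.6 5.4 4.4
   vertex 4.2 0.4 5.8
  endloop
 endfacet
 facet normal 0.389 -0.856 -0.339
  outer loop
   vertex 5.0 1.6 3.6
   vertex 3.0 1.8 0.8
   vertex 5.2 2.8 0.8
  endloop
 endfacet
 facet normal 0.380 -0.863 -0.333
  outer loop
   vertex 5.0 1.6 3.6
   vertex 4.2 0.4 5.8
   vertex 3.0 1.8 0.8
  endloop
 endfacet
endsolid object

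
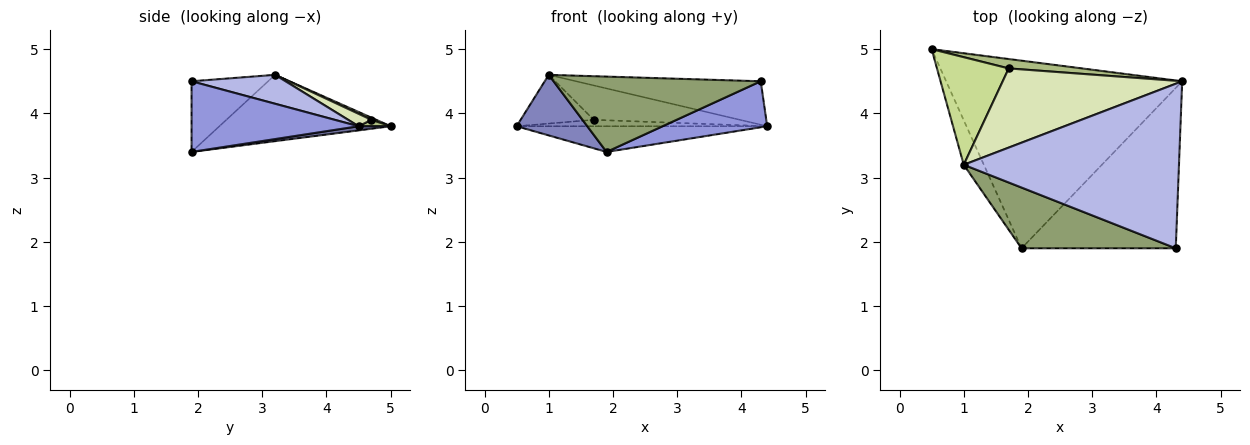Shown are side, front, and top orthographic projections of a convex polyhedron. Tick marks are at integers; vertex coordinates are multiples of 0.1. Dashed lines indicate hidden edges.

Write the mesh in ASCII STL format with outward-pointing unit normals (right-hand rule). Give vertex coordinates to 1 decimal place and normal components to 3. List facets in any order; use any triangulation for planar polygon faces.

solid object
 facet normal 0.017 0.136 -0.991
  outer loop
   vertex 1.9 1.9 3.4
   vertex 0.5 5.0 3.8
   vertex 4.4 4.5 3.8
  endloop
 endfacet
 facet normal -0.890 -0.367 -0.270
  outer loop
   vertex 1.0 3.2 4.6
   vertex 0.5 5.0 3.8
   vertex 1.9 1.9 3.4
  endloop
 endfacet
 facet normal 0.403 -0.252 -0.880
  outer loop
   vertex 4.3 1.9 4.5
   vertex 1.9 1.9 3.4
   vertex 4.4 4.5 3.8
  endloop
 endfacet
 facet normal 0.129 0.253 0.959
  outer loop
   vertex 4.3 1.9 4.5
   vertex 4.4 4.5 3.8
   vertex 1.0 3.2 4.6
  endloop
 endfacet
 facet normal -0.276 -0.748 0.603
  outer loop
   vertex 4.3 1.9 4.5
   vertex 1.0 3.2 4.6
   vertex 1.9 1.9 3.4
  endloop
 endfacet
 facet normal 0.072 0.563 0.823
  outer loop
   vertex 1.7 4.7 3.9
   vertex 4.4 4.5 3.8
   vertex 0.5 5.0 3.8
  endloop
 endfacet
 facet normal 0.027 0.412 0.911
  outer loop
   vertex 1.7 4.7 3.9
   vertex 0.5 5.0 3.8
   vertex 1.0 3.2 4.6
  endloop
 endfacet
 facet normal 0.063 0.398 0.915
  outer loop
   vertex 1.7 4.7 3.9
   vertex 1.0 3.2 4.6
   vertex 4.4 4.5 3.8
  endloop
 endfacet
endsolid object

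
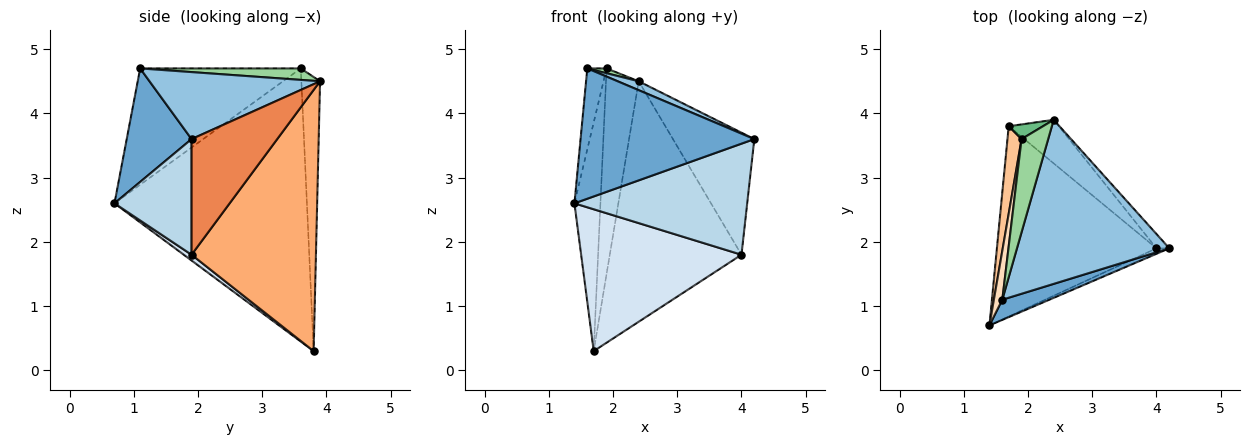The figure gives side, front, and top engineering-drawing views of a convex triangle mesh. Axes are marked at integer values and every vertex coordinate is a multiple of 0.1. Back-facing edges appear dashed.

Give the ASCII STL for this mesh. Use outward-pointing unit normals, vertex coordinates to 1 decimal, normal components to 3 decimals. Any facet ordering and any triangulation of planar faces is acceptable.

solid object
 facet normal 0.346 -0.927 0.144
  outer loop
   vertex 1.6 1.1 4.7
   vertex 1.4 0.7 2.6
   vertex 4.2 1.9 3.6
  endloop
 endfacet
 facet normal 0.402 -0.050 0.914
  outer loop
   vertex 1.6 1.1 4.7
   vertex 4.2 1.9 3.6
   vertex 2.4 3.9 4.5
  endloop
 endfacet
 facet normal 0.407 -0.912 -0.045
  outer loop
   vertex 4.0 1.9 1.8
   vertex 4.2 1.9 3.6
   vertex 1.4 0.7 2.6
  endloop
 endfacet
 facet normal 0.029 -0.597 -0.801
  outer loop
   vertex 4.0 1.9 1.8
   vertex 1.4 0.7 2.6
   vertex 1.7 3.8 0.3
  endloop
 endfacet
 facet normal 0.723 0.687 -0.080
  outer loop
   vertex 4.0 1.9 1.8
   vertex 2.4 3.9 4.5
   vertex 4.2 1.9 3.6
  endloop
 endfacet
 facet normal 0.681 0.721 -0.131
  outer loop
   vertex 4.0 1.9 1.8
   vertex 1.7 3.8 0.3
   vertex 2.4 3.9 4.5
  endloop
 endfacet
 facet normal -0.990 0.134 0.051
  outer loop
   vertex 1.9 3.6 4.7
   vertex 1.7 3.8 0.3
   vertex 1.4 0.7 2.6
  endloop
 endfacet
 facet normal -0.990 0.119 0.072
  outer loop
   vertex 1.9 3.6 4.7
   vertex 1.4 0.7 2.6
   vertex 1.6 1.1 4.7
  endloop
 endfacet
 facet normal -0.495 0.867 0.062
  outer loop
   vertex 1.9 3.6 4.7
   vertex 2.4 3.9 4.5
   vertex 1.7 3.8 0.3
  endloop
 endfacet
 facet normal 0.395 -0.047 0.917
  outer loop
   vertex 1.9 3.6 4.7
   vertex 1.6 1.1 4.7
   vertex 2.4 3.9 4.5
  endloop
 endfacet
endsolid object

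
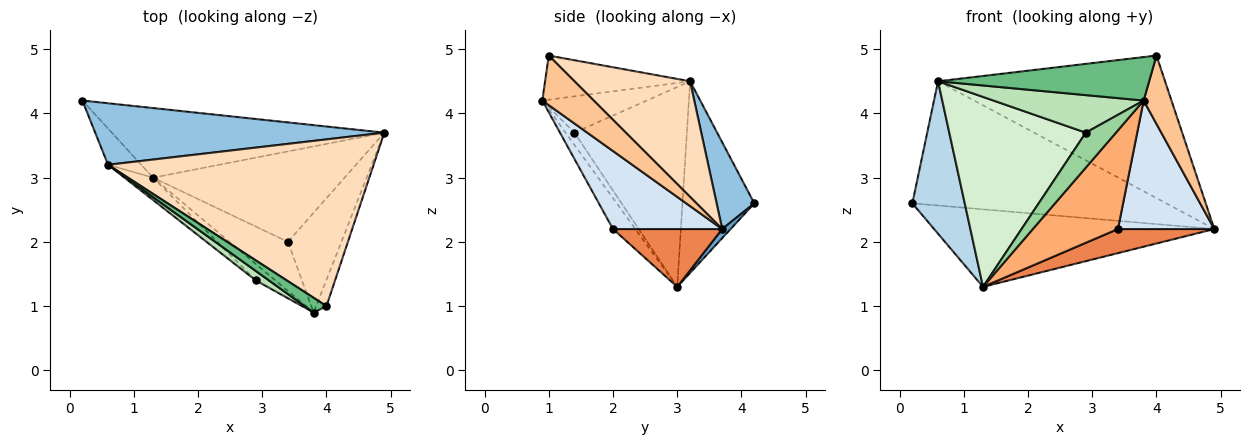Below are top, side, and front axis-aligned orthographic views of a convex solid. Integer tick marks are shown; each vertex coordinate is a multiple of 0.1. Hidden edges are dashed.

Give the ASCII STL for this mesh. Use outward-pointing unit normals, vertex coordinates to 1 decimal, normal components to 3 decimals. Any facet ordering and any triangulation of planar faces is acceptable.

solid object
 facet normal 0.022 0.744 -0.668
  outer loop
   vertex 1.3 3.0 1.3
   vertex 0.2 4.2 2.6
   vertex 4.9 3.7 2.2
  endloop
 endfacet
 facet normal 0.132 0.888 0.440
  outer loop
   vertex 0.6 3.2 4.5
   vertex 4.9 3.7 2.2
   vertex 0.2 4.2 2.6
  endloop
 endfacet
 facet normal -0.800 -0.583 -0.139
  outer loop
   vertex 0.6 3.2 4.5
   vertex 0.2 4.2 2.6
   vertex 1.3 3.0 1.3
  endloop
 endfacet
 facet normal 0.667 -0.588 -0.457
  outer loop
   vertex 3.4 2.0 2.2
   vertex 4.9 3.7 2.2
   vertex 3.8 0.9 4.2
  endloop
 endfacet
 facet normal 0.280 -0.247 -0.928
  outer loop
   vertex 3.4 2.0 2.2
   vertex 1.3 3.0 1.3
   vertex 4.9 3.7 2.2
  endloop
 endfacet
 facet normal -0.229 -0.872 -0.433
  outer loop
   vertex 3.4 2.0 2.2
   vertex 3.8 0.9 4.2
   vertex 1.3 3.0 1.3
  endloop
 endfacet
 facet normal 0.865 -0.468 -0.180
  outer loop
   vertex 4.0 1.0 4.9
   vertex 3.8 0.9 4.2
   vertex 4.9 3.7 2.2
  endloop
 endfacet
 facet normal 0.314 0.617 0.722
  outer loop
   vertex 4.0 1.0 4.9
   vertex 4.9 3.7 2.2
   vertex 0.6 3.2 4.5
  endloop
 endfacet
 facet normal -0.545 -0.794 0.269
  outer loop
   vertex 4.0 1.0 4.9
   vertex 0.6 3.2 4.5
   vertex 3.8 0.9 4.2
  endloop
 endfacet
 facet normal -0.257 -0.874 -0.411
  outer loop
   vertex 2.9 1.4 3.7
   vertex 1.3 3.0 1.3
   vertex 3.8 0.9 4.2
  endloop
 endfacet
 facet normal -0.559 -0.804 0.202
  outer loop
   vertex 2.9 1.4 3.7
   vertex 3.8 0.9 4.2
   vertex 0.6 3.2 4.5
  endloop
 endfacet
 facet normal -0.633 -0.769 -0.090
  outer loop
   vertex 2.9 1.4 3.7
   vertex 0.6 3.2 4.5
   vertex 1.3 3.0 1.3
  endloop
 endfacet
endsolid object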